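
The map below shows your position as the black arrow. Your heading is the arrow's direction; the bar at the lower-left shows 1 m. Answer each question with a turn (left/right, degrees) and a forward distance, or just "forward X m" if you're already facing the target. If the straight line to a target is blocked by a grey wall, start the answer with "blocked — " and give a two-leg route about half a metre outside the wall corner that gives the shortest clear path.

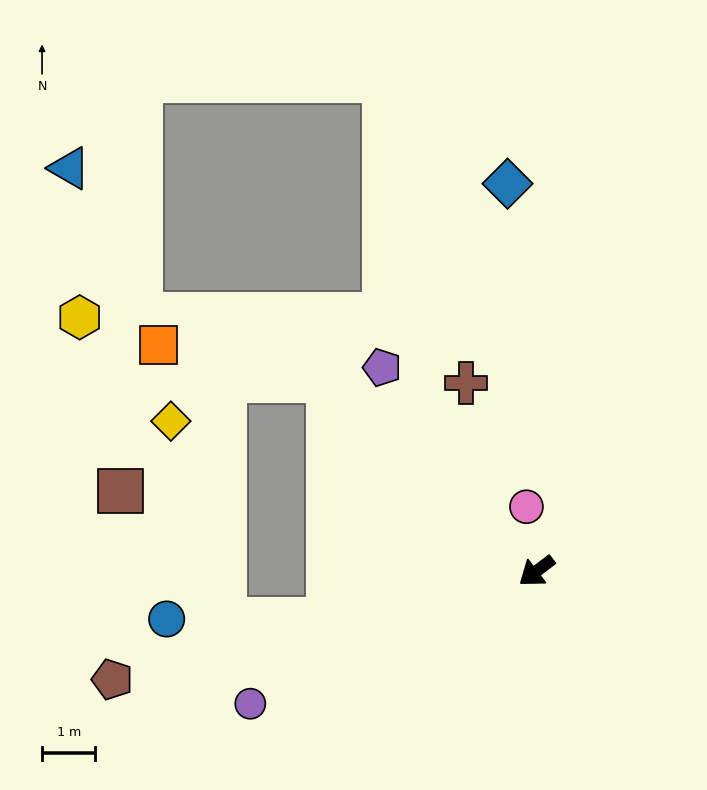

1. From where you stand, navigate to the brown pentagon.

turn right 23°, forward 8.2 m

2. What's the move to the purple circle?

turn right 12°, forward 5.9 m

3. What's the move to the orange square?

blocked — turn right 80°, forward 5.3 m, then turn left 31°, forward 3.3 m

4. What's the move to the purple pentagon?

turn right 90°, forward 4.8 m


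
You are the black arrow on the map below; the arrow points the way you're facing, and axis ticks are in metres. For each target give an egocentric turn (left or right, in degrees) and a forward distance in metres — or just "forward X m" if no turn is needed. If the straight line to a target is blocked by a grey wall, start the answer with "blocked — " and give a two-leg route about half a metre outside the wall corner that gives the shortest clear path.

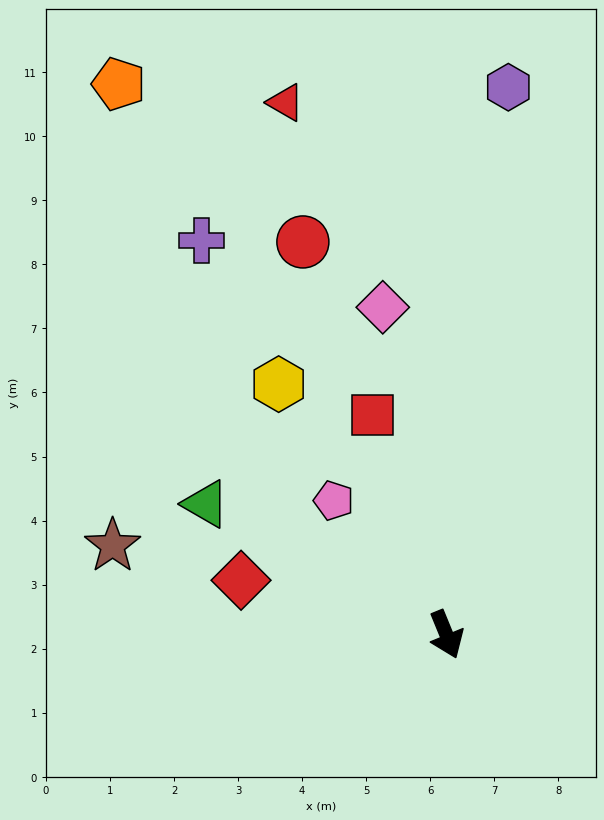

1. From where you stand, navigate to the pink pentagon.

turn right 162°, forward 2.7 m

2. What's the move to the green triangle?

turn right 141°, forward 4.3 m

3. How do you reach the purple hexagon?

turn left 151°, forward 8.6 m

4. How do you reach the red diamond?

turn right 127°, forward 3.3 m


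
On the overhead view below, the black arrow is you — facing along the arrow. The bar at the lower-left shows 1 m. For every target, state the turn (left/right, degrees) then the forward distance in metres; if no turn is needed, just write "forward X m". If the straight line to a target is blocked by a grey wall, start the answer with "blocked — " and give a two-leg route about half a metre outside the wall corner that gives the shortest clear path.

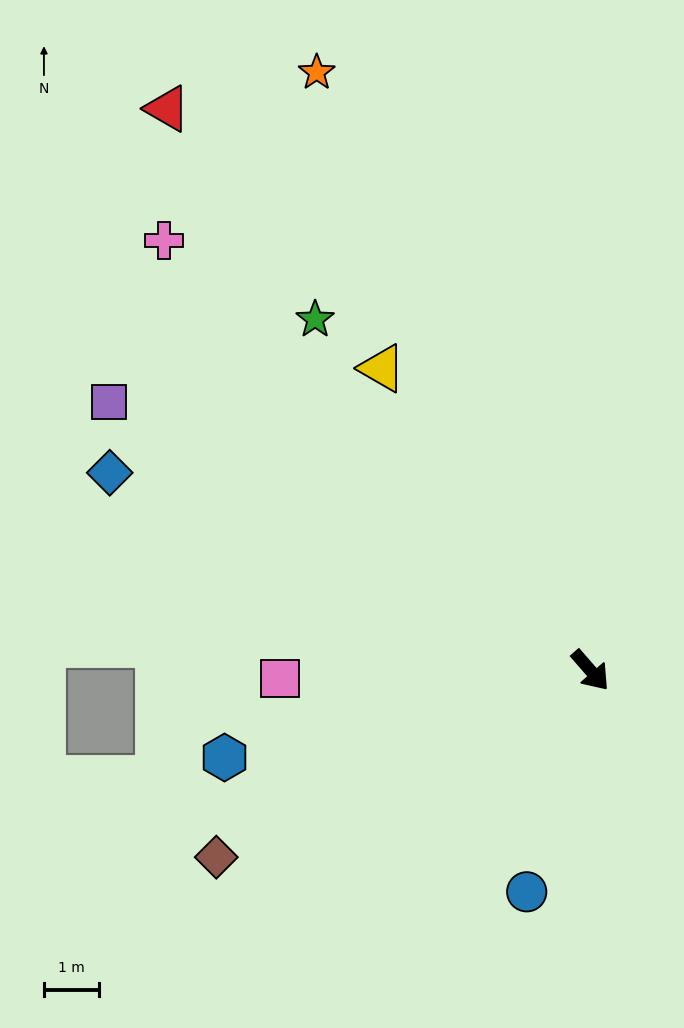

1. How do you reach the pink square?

turn right 129°, forward 5.7 m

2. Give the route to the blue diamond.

turn right 153°, forward 9.5 m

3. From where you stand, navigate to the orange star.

turn left 164°, forward 12.0 m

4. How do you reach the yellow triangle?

turn left 174°, forward 6.7 m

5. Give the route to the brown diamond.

turn right 104°, forward 7.6 m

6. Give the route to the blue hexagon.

turn right 118°, forward 6.9 m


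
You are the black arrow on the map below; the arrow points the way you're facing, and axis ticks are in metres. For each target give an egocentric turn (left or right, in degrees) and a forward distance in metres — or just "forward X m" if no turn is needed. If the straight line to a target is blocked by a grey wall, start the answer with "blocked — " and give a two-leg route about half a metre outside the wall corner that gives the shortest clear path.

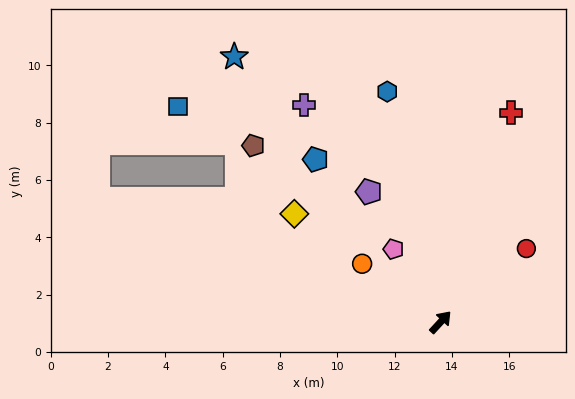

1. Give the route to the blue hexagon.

turn left 56°, forward 8.3 m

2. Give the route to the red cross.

turn left 24°, forward 7.7 m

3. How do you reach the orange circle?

turn left 96°, forward 3.4 m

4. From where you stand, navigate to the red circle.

turn right 7°, forward 3.9 m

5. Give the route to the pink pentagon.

turn left 76°, forward 3.0 m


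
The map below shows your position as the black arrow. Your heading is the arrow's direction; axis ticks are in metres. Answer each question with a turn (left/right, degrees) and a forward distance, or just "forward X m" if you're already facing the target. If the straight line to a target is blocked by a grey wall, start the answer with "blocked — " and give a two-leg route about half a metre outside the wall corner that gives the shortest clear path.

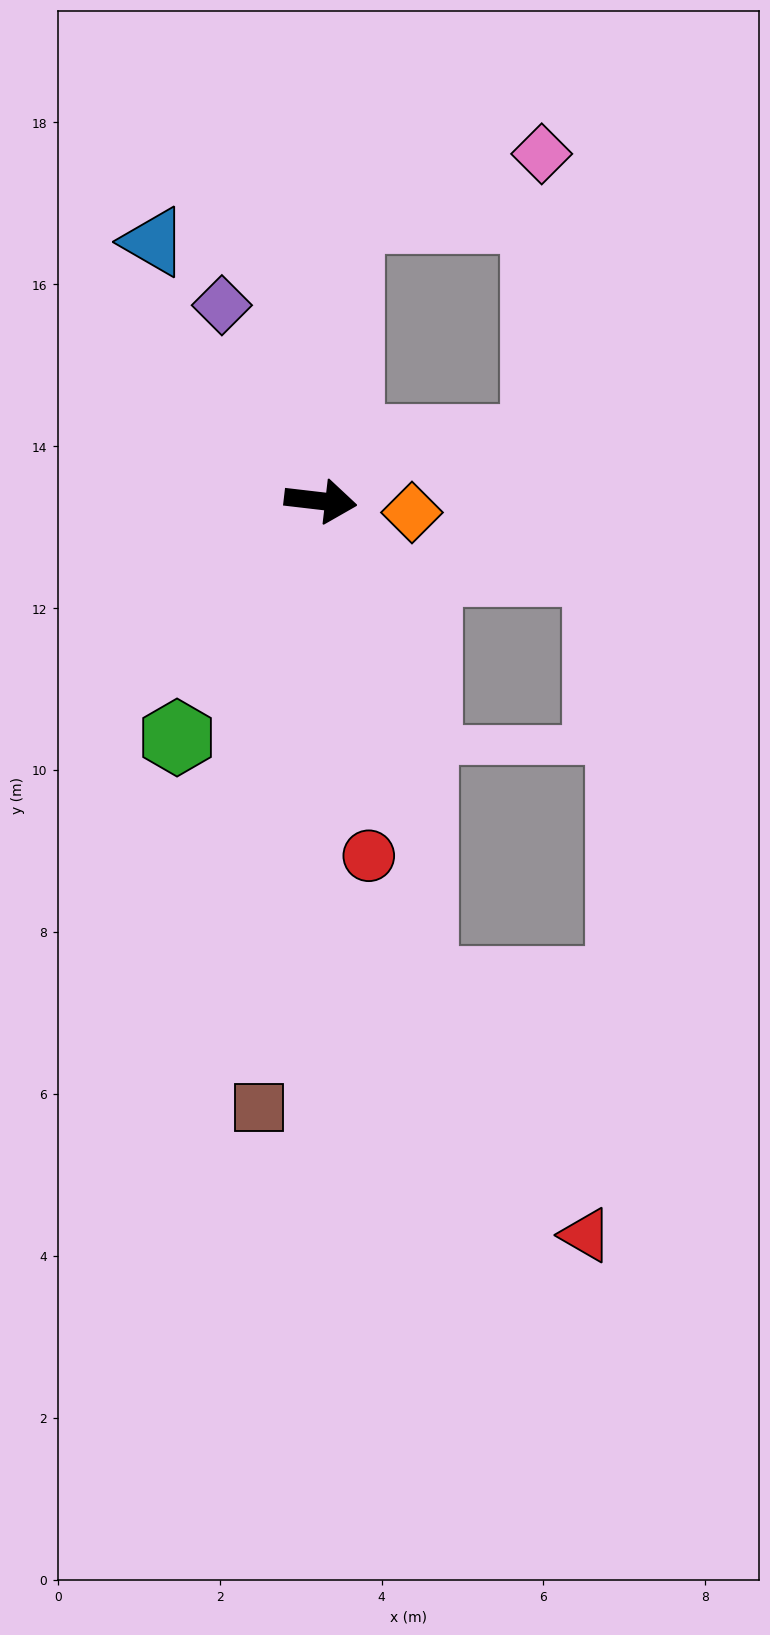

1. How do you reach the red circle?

turn right 76°, forward 4.4 m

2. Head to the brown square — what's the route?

turn right 89°, forward 7.5 m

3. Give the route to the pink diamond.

blocked — turn left 91°, forward 3.5 m, then turn right 66°, forward 2.5 m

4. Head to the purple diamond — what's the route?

turn left 123°, forward 2.7 m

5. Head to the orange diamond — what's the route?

forward 1.1 m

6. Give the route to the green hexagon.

turn right 115°, forward 3.4 m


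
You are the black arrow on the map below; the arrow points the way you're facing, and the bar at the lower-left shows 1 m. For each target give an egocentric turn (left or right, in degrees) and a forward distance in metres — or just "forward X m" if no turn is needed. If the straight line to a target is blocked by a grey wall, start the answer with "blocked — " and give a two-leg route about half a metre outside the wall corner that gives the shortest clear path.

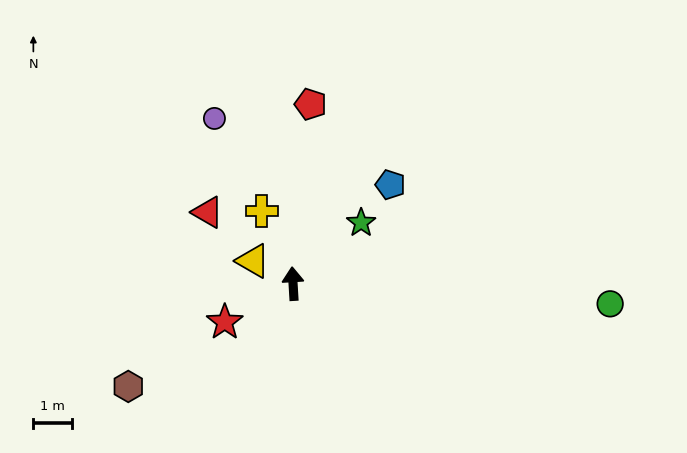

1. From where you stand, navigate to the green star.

turn right 52°, forward 2.4 m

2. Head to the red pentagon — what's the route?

turn right 9°, forward 4.7 m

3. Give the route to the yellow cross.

turn left 20°, forward 2.1 m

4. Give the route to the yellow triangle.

turn left 57°, forward 1.2 m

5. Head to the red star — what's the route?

turn left 116°, forward 2.0 m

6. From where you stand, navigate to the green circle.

turn right 97°, forward 8.3 m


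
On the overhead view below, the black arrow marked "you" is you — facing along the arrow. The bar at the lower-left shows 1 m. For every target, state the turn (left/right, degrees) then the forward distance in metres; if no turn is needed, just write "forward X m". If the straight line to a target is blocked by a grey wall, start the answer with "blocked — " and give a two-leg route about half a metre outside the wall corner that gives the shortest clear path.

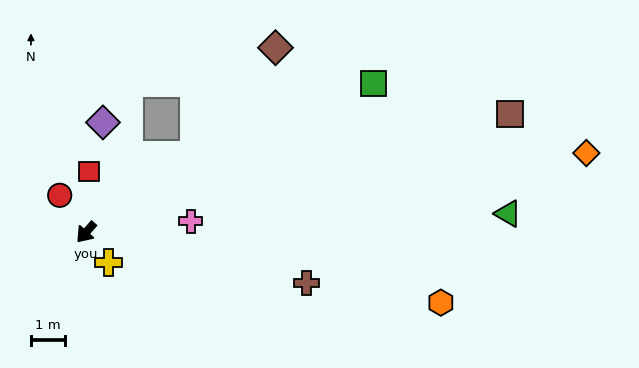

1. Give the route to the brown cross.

turn left 118°, forward 6.7 m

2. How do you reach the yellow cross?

turn left 78°, forward 1.1 m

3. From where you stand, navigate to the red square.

turn right 142°, forward 1.8 m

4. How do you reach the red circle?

turn right 103°, forward 1.3 m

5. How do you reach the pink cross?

turn left 137°, forward 3.1 m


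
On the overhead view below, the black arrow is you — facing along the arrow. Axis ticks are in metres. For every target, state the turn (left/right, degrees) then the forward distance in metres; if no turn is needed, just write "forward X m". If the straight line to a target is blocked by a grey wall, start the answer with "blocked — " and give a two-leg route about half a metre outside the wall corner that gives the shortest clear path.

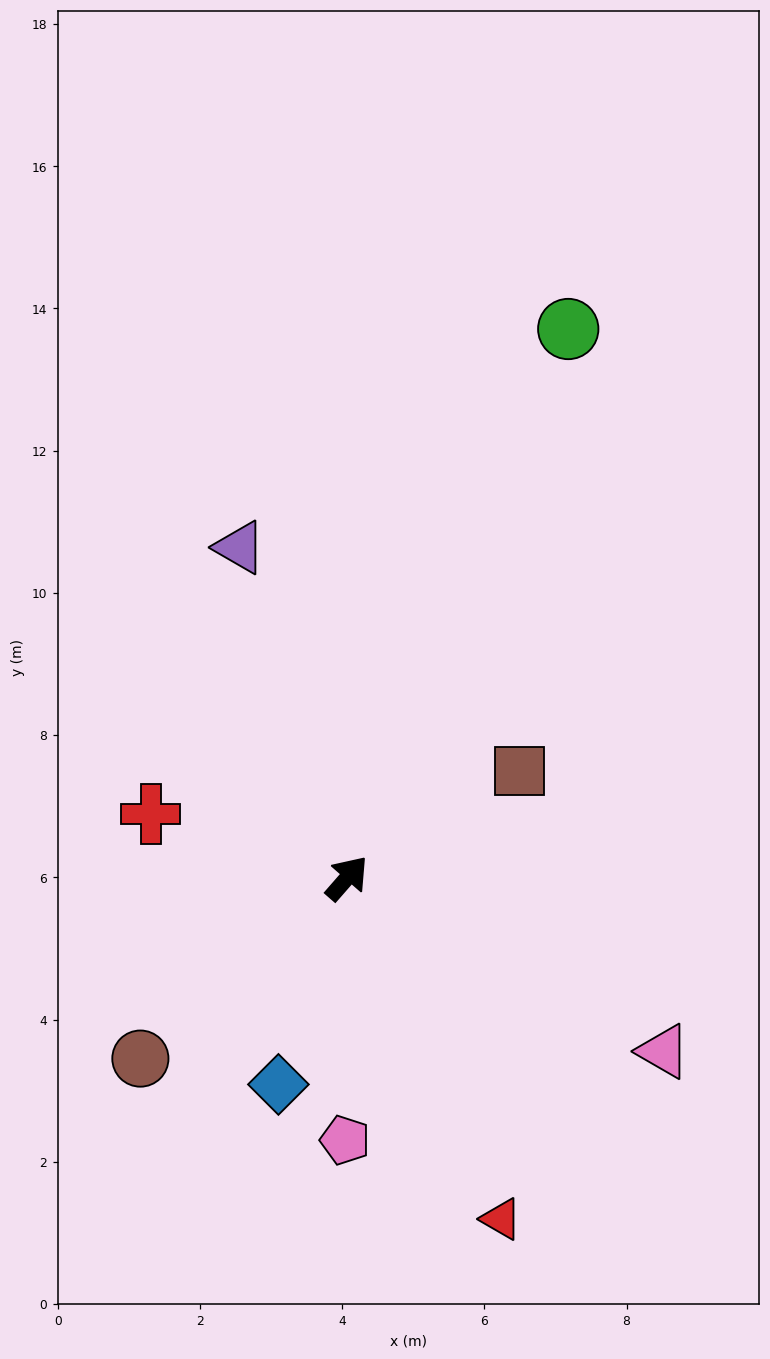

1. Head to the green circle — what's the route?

turn left 19°, forward 8.3 m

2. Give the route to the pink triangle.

turn right 78°, forward 5.1 m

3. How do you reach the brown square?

turn right 17°, forward 2.9 m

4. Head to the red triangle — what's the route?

turn right 115°, forward 5.3 m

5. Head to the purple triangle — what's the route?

turn left 59°, forward 4.9 m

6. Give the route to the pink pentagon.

turn right 139°, forward 3.7 m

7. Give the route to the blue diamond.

turn right 157°, forward 3.1 m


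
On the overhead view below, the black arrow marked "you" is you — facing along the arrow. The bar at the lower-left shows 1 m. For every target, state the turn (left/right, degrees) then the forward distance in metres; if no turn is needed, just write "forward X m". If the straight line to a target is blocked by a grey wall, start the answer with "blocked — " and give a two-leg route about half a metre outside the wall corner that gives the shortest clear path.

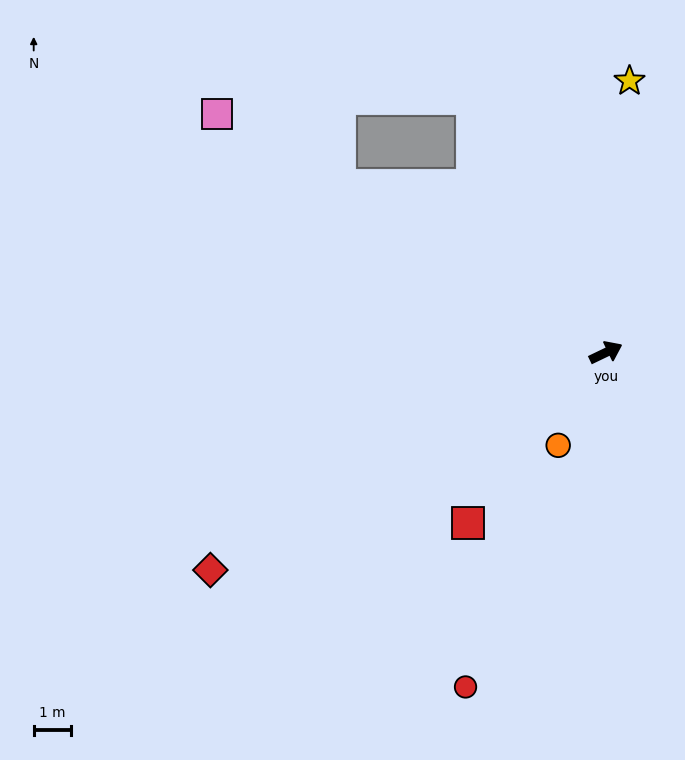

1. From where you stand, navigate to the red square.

turn right 155°, forward 5.8 m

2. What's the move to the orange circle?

turn right 143°, forward 2.8 m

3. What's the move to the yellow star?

turn left 59°, forward 7.2 m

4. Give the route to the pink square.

turn left 123°, forward 12.1 m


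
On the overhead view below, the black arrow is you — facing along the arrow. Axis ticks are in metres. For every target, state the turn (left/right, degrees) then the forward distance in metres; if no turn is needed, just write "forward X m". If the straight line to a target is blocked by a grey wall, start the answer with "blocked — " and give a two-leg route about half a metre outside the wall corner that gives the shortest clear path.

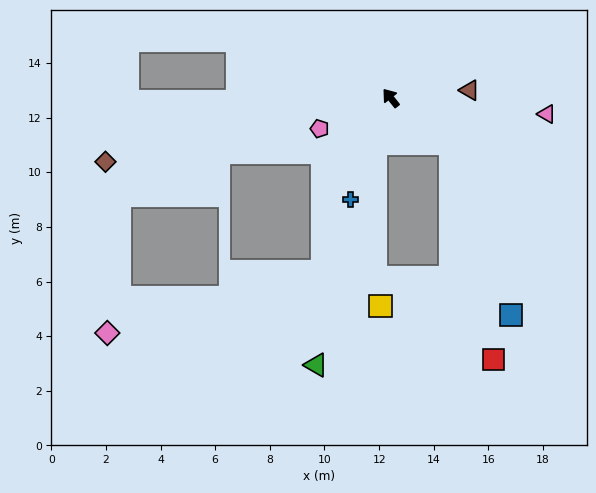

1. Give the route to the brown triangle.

turn right 123°, forward 2.9 m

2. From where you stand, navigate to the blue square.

blocked — turn right 166°, forward 2.8 m, then turn right 33°, forward 6.6 m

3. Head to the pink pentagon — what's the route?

turn left 75°, forward 2.8 m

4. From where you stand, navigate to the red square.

blocked — turn right 166°, forward 2.8 m, then turn right 41°, forward 8.0 m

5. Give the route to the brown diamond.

turn left 64°, forward 10.7 m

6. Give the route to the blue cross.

turn left 120°, forward 4.0 m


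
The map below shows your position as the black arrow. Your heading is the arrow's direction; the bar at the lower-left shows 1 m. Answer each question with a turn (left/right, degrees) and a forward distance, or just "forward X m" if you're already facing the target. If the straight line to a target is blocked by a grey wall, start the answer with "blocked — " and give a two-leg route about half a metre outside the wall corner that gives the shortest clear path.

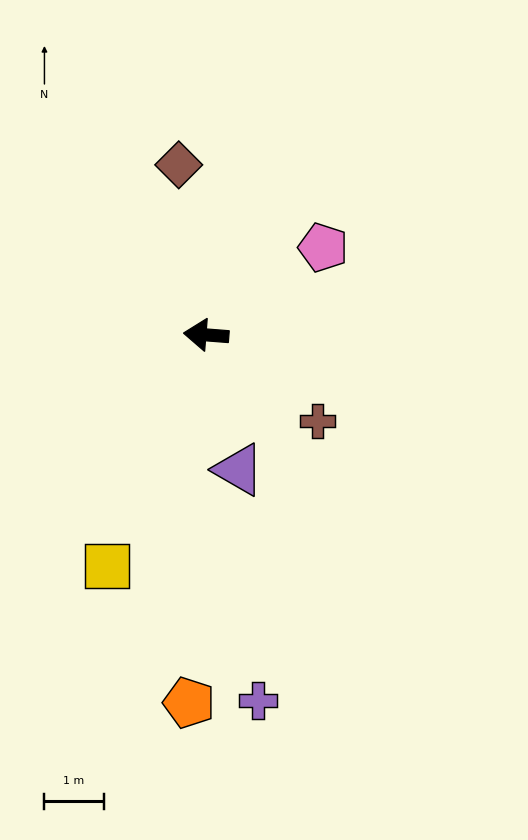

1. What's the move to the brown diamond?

turn right 76°, forward 2.9 m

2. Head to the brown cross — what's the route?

turn left 147°, forward 2.4 m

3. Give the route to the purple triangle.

turn left 108°, forward 2.3 m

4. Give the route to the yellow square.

turn left 71°, forward 4.2 m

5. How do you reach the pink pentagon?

turn right 139°, forward 2.5 m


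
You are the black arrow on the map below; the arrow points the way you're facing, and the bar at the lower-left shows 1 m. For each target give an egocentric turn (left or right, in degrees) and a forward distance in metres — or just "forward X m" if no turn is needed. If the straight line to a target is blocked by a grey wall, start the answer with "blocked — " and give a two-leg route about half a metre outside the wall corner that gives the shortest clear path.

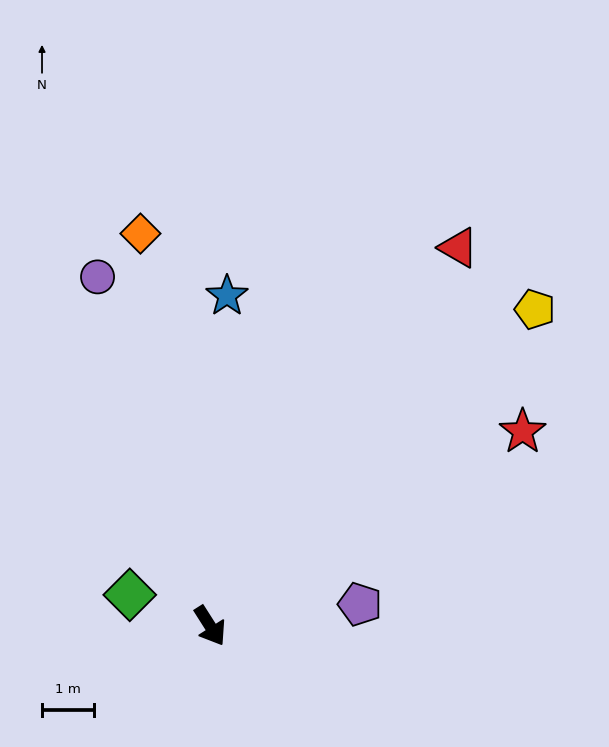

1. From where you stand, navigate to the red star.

turn left 89°, forward 7.0 m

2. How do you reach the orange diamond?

turn left 158°, forward 7.6 m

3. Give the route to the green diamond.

turn right 144°, forward 1.6 m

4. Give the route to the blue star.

turn left 145°, forward 6.3 m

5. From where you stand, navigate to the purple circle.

turn left 165°, forward 7.0 m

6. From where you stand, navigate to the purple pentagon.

turn left 66°, forward 2.9 m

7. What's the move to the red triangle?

turn left 114°, forward 8.7 m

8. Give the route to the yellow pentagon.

turn left 102°, forward 8.7 m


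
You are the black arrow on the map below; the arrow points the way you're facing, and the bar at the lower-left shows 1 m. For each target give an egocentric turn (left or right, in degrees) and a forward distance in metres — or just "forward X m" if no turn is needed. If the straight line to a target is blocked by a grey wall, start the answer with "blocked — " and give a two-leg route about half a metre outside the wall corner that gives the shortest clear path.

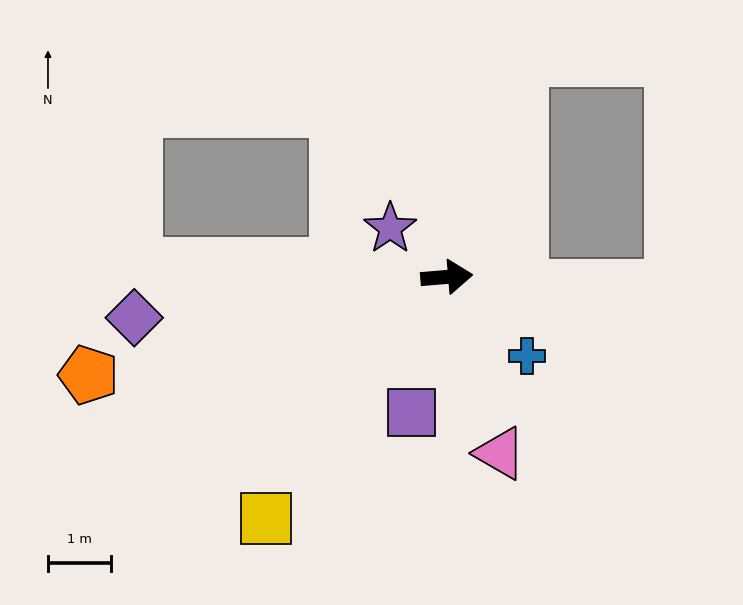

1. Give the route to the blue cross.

turn right 49°, forward 1.8 m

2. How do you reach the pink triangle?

turn right 78°, forward 2.9 m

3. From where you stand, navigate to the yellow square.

turn right 132°, forward 4.8 m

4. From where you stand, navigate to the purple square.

turn right 109°, forward 2.2 m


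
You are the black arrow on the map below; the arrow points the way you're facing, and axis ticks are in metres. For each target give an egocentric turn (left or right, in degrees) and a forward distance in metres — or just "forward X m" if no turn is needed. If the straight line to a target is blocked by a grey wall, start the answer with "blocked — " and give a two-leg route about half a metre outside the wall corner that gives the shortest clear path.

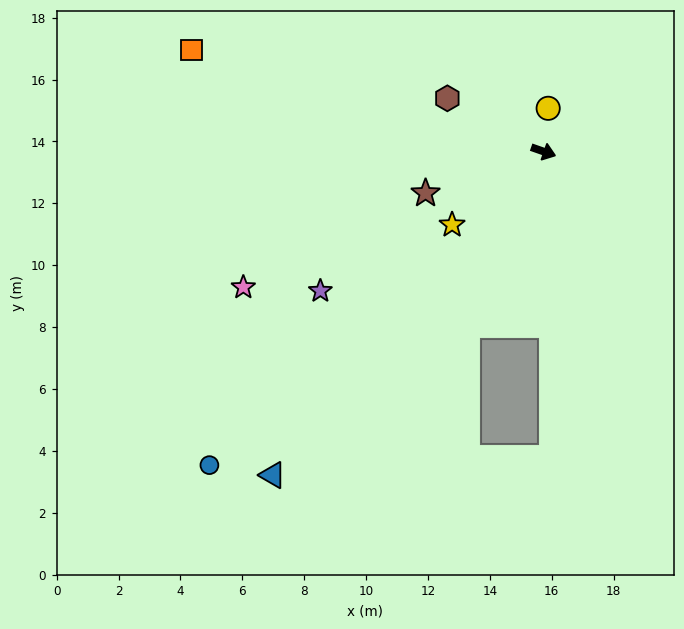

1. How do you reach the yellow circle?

turn left 103°, forward 1.4 m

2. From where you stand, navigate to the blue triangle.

turn right 111°, forward 13.6 m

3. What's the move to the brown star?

turn right 141°, forward 4.0 m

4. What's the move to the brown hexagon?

turn left 170°, forward 3.6 m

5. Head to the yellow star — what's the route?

turn right 122°, forward 3.8 m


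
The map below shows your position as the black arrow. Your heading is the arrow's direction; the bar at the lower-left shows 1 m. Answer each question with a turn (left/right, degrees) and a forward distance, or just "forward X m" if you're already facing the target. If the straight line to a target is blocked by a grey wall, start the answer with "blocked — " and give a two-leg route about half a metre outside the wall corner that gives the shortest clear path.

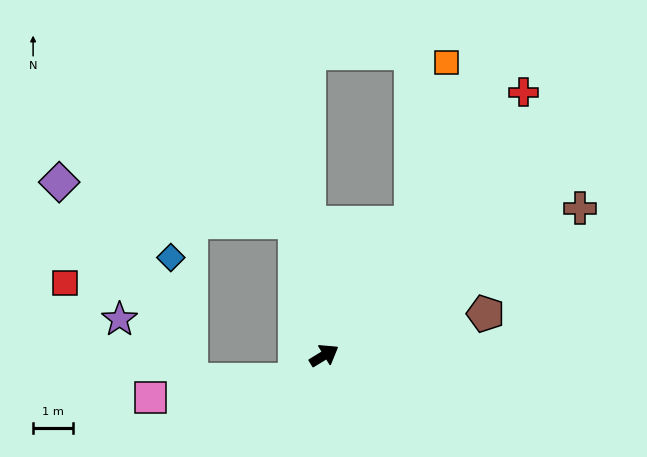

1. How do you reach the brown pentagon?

turn right 17°, forward 4.2 m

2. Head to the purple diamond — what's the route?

blocked — turn left 71°, forward 3.4 m, then turn left 68°, forward 6.0 m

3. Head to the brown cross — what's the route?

forward 7.4 m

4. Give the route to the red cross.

turn left 21°, forward 8.3 m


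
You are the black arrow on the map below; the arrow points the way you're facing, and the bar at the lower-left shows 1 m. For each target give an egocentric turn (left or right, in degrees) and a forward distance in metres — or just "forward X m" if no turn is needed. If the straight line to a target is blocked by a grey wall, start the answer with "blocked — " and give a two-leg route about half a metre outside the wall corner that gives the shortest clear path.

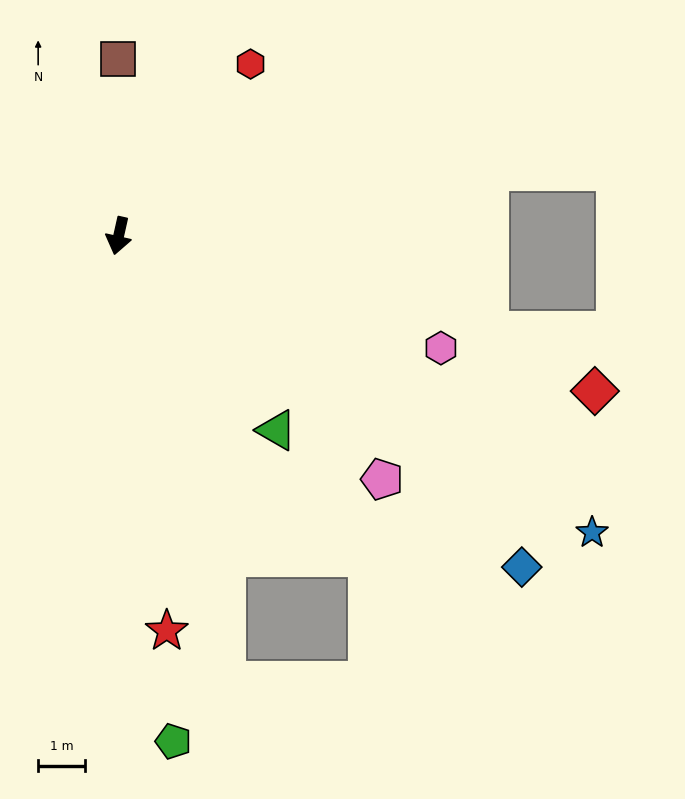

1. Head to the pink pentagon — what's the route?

turn left 60°, forward 7.6 m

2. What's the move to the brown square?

turn right 167°, forward 3.7 m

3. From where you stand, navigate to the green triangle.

turn left 52°, forward 5.3 m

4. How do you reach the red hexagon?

turn left 155°, forward 4.6 m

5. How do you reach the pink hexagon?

turn left 83°, forward 7.2 m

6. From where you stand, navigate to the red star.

turn left 20°, forward 8.4 m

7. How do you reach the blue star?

turn left 71°, forward 11.8 m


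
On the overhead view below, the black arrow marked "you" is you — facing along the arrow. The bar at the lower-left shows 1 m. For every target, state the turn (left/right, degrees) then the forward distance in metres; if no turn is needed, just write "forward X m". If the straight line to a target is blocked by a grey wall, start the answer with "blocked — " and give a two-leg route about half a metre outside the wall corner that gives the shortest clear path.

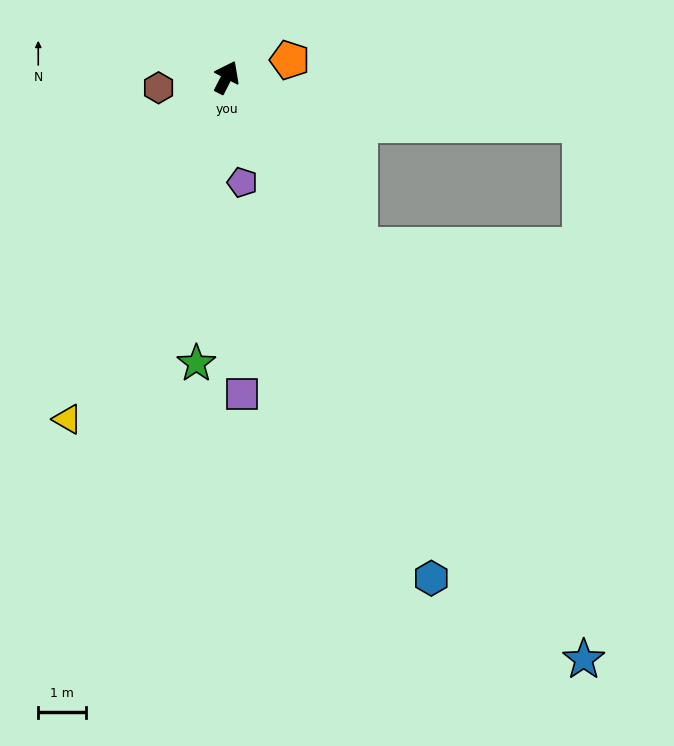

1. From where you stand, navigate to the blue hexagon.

turn right 131°, forward 11.4 m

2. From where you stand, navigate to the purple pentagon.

turn right 144°, forward 2.2 m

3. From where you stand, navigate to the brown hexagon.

turn left 126°, forward 1.5 m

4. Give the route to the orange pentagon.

turn right 48°, forward 1.4 m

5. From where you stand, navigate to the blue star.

turn right 121°, forward 14.4 m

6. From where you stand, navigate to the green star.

turn right 159°, forward 6.1 m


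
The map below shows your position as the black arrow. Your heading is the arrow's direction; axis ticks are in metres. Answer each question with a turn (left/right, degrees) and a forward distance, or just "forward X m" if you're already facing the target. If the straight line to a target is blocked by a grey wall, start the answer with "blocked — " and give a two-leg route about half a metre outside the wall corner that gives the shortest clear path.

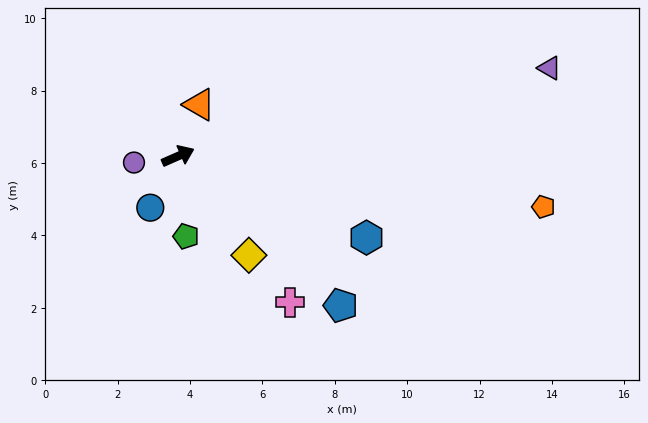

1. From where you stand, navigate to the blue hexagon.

turn right 47°, forward 5.7 m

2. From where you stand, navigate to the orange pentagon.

turn right 32°, forward 10.2 m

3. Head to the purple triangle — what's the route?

turn right 10°, forward 10.6 m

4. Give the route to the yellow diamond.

turn right 78°, forward 3.4 m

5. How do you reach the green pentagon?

turn right 108°, forward 2.2 m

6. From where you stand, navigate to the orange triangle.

turn left 44°, forward 1.5 m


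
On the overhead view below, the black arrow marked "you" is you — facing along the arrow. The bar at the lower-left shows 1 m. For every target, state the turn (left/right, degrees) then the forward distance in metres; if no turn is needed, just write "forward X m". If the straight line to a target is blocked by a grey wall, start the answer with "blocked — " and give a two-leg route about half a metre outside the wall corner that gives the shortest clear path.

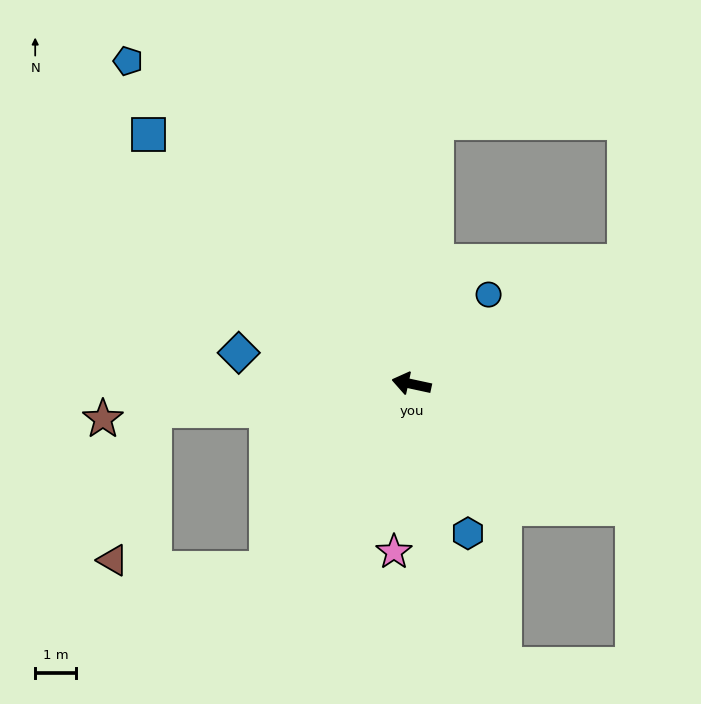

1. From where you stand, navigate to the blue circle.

turn right 119°, forward 2.9 m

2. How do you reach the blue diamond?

forward 4.3 m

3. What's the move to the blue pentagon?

turn right 37°, forward 10.5 m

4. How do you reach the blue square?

turn right 31°, forward 8.8 m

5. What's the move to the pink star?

turn left 96°, forward 4.1 m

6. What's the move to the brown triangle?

blocked — turn left 18°, forward 6.3 m, then turn left 69°, forward 3.8 m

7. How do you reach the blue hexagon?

turn left 123°, forward 3.9 m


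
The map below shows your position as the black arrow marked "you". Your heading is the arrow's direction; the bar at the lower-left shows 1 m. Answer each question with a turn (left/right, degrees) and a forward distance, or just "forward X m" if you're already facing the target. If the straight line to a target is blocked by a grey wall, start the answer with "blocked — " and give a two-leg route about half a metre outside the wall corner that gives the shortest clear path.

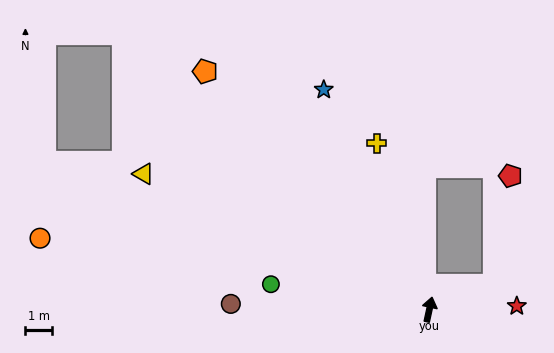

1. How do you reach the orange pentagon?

turn left 56°, forward 12.1 m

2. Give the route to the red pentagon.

blocked — turn right 57°, forward 2.5 m, then turn left 61°, forward 4.1 m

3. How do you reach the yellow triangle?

turn left 77°, forward 11.7 m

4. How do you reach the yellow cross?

turn left 30°, forward 6.4 m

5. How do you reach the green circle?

turn left 93°, forward 5.9 m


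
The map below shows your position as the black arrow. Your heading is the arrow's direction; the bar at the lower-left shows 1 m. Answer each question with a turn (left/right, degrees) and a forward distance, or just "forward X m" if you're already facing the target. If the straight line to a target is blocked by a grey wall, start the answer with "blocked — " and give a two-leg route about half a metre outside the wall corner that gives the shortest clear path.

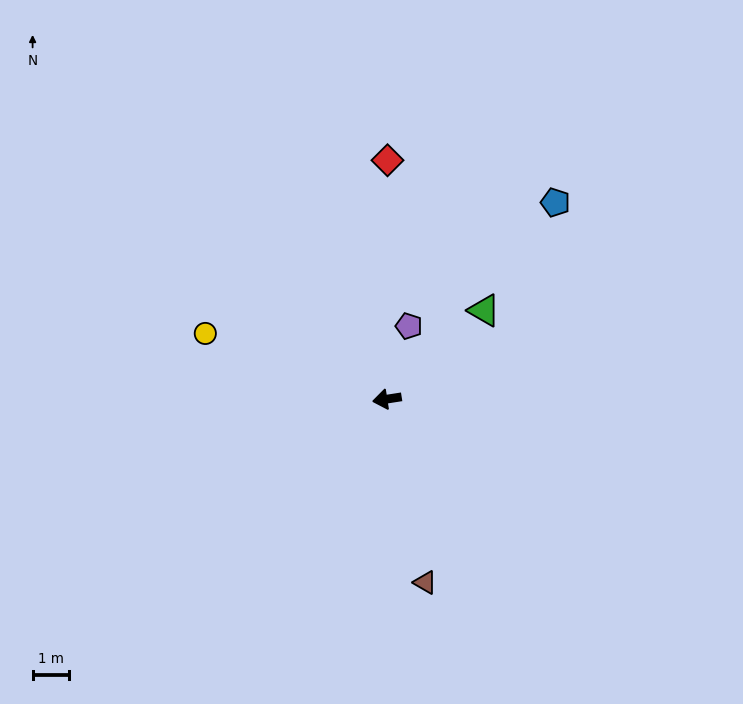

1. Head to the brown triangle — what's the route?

turn left 93°, forward 5.2 m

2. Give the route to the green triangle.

turn right 146°, forward 3.6 m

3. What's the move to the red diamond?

turn right 99°, forward 6.6 m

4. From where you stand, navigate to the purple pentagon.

turn right 116°, forward 2.1 m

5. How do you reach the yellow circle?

turn right 29°, forward 5.3 m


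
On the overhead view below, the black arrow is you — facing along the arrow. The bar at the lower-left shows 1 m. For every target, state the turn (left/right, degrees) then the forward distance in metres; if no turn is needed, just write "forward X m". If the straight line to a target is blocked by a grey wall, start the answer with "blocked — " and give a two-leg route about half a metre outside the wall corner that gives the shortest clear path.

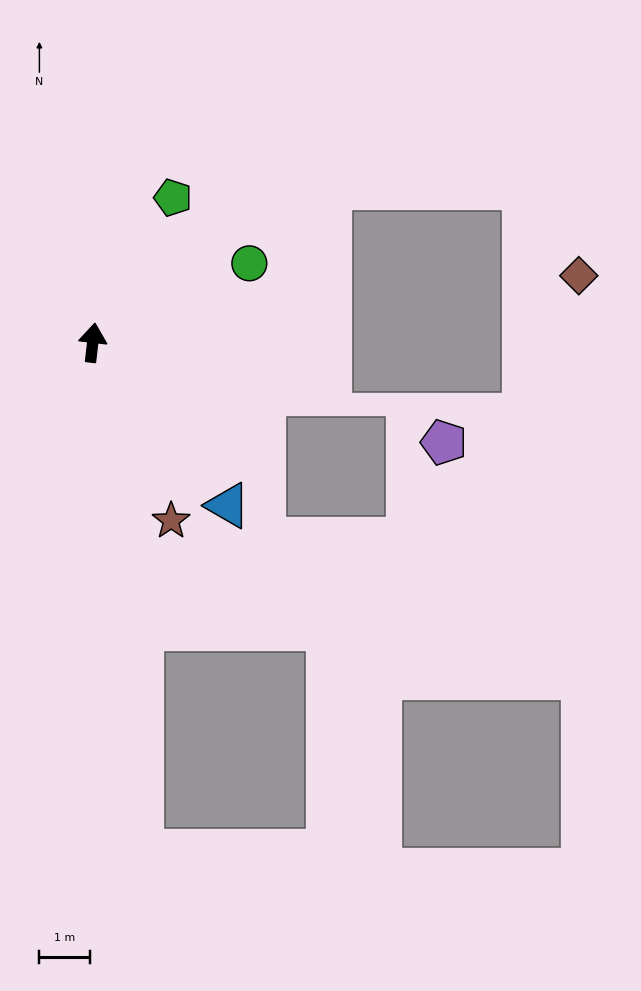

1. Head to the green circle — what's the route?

turn right 57°, forward 3.4 m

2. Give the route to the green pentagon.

turn right 22°, forward 3.3 m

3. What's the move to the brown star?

turn right 150°, forward 3.8 m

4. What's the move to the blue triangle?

turn right 134°, forward 4.2 m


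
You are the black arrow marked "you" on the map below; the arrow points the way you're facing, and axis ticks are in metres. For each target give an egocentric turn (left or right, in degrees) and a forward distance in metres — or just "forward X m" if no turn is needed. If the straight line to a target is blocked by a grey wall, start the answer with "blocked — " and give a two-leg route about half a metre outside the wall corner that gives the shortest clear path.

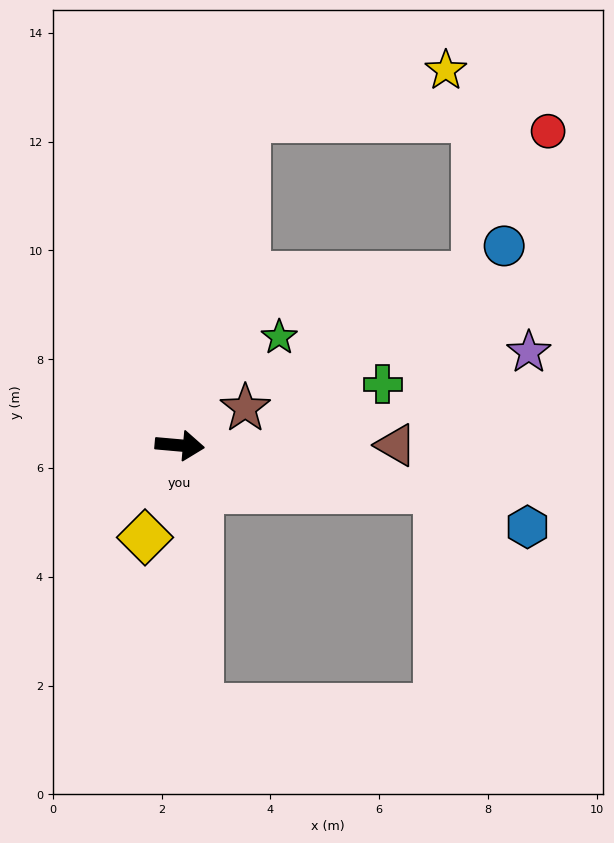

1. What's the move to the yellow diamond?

turn right 106°, forward 1.8 m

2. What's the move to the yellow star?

blocked — turn left 83°, forward 6.1 m, then turn right 64°, forward 3.8 m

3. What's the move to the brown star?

turn left 35°, forward 1.4 m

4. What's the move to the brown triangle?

turn left 5°, forward 4.0 m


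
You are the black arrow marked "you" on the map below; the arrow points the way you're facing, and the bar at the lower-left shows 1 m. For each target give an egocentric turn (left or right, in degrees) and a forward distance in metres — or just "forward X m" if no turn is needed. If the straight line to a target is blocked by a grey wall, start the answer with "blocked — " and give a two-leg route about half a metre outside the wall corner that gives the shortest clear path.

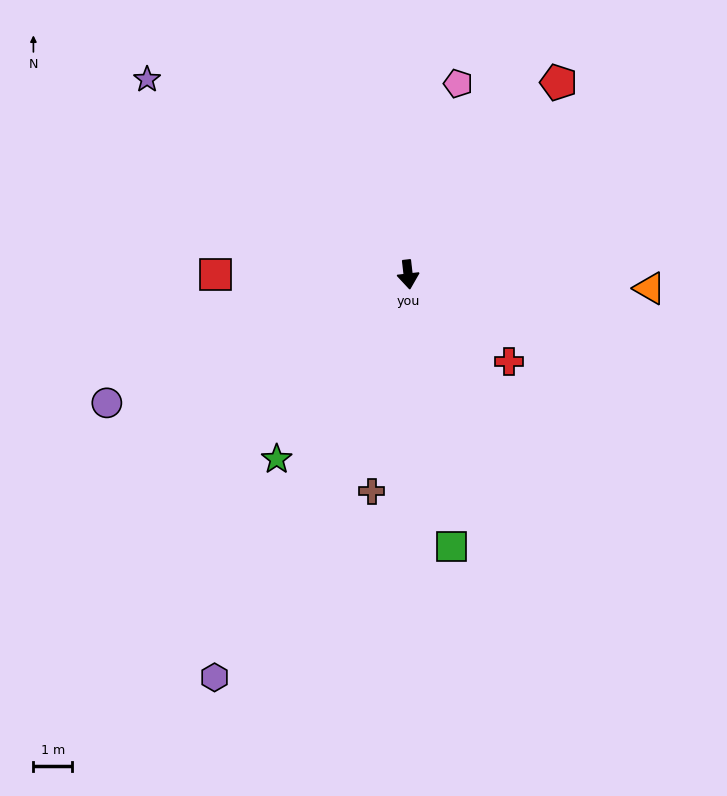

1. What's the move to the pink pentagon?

turn left 159°, forward 5.1 m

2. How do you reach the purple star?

turn right 133°, forward 8.4 m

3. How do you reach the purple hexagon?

turn right 32°, forward 11.5 m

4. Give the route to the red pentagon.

turn left 135°, forward 6.3 m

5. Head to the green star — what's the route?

turn right 42°, forward 5.8 m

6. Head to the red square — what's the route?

turn right 97°, forward 5.0 m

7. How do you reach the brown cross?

turn right 16°, forward 5.6 m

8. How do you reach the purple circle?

turn right 74°, forward 8.4 m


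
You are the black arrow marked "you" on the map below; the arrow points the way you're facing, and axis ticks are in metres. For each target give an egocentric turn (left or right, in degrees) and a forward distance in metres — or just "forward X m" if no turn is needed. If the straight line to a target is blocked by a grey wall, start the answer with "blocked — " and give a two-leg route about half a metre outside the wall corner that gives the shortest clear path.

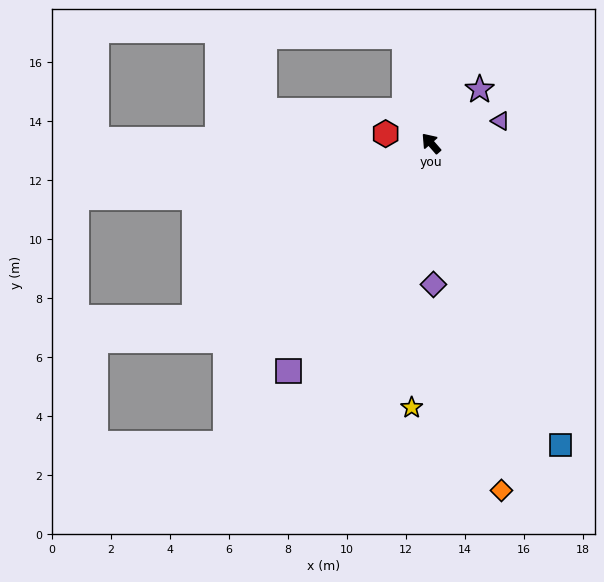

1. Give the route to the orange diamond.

turn left 150°, forward 12.0 m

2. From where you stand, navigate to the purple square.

turn left 107°, forward 9.1 m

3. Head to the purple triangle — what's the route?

turn right 113°, forward 2.5 m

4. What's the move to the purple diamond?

turn left 140°, forward 4.8 m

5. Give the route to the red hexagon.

turn left 37°, forward 1.6 m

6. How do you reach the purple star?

turn right 83°, forward 2.5 m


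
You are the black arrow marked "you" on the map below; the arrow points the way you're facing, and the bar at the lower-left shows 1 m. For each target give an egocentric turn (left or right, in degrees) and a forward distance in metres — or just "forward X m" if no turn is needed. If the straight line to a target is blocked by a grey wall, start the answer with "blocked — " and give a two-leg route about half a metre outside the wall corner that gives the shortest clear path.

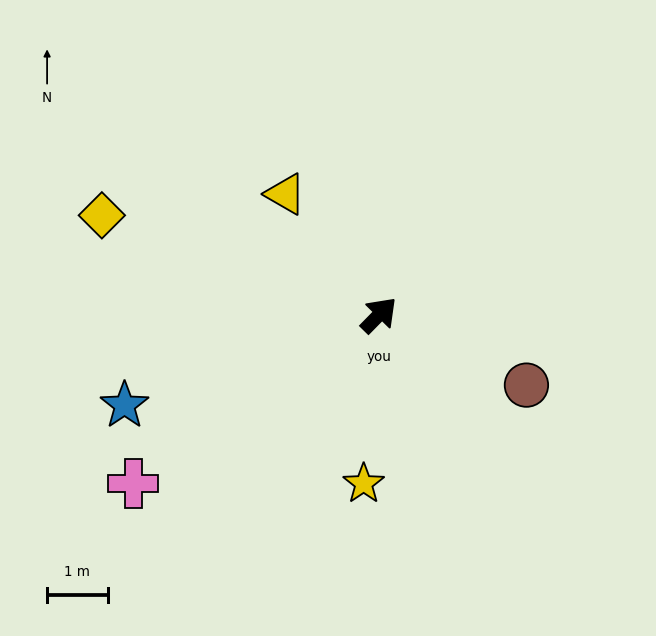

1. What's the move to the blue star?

turn left 154°, forward 4.5 m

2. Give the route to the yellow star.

turn right 141°, forward 2.8 m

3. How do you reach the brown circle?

turn right 71°, forward 2.7 m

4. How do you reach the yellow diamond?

turn left 115°, forward 4.9 m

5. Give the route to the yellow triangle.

turn left 82°, forward 2.5 m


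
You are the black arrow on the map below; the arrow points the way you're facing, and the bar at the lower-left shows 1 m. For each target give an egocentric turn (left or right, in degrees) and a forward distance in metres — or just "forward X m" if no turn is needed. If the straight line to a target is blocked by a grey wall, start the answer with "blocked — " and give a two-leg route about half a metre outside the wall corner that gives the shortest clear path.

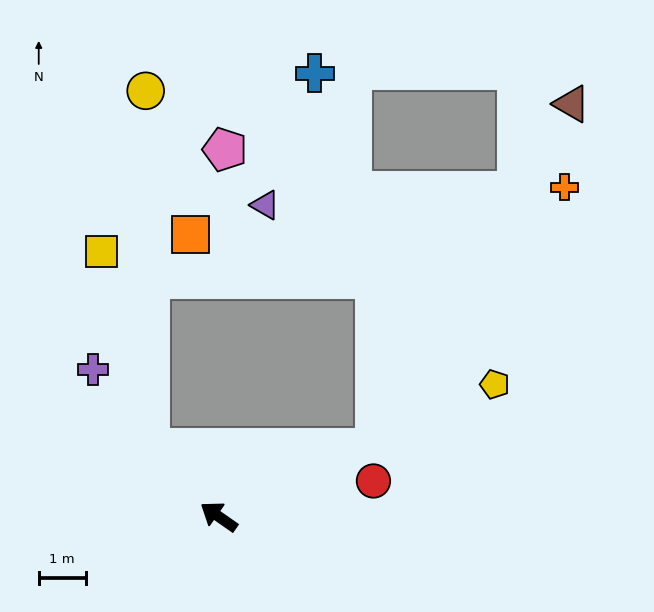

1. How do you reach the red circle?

turn right 132°, forward 3.4 m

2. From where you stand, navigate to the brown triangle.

blocked — turn right 121°, forward 3.7 m, then turn left 36°, forward 8.5 m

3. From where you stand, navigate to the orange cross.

blocked — turn right 121°, forward 3.7 m, then turn left 30°, forward 6.9 m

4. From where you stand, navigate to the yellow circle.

blocked — turn right 10°, forward 2.1 m, then turn right 44°, forward 7.6 m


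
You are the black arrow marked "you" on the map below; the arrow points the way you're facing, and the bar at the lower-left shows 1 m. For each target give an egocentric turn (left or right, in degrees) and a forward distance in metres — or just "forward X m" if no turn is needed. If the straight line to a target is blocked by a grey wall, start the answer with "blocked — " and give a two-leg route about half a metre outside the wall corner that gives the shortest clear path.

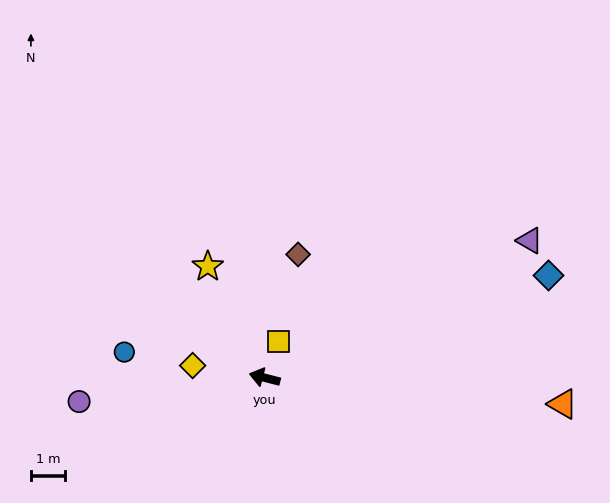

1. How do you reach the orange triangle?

turn right 171°, forward 8.7 m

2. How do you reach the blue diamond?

turn right 146°, forward 8.8 m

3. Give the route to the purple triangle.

turn right 138°, forward 8.7 m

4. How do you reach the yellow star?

turn right 49°, forward 3.6 m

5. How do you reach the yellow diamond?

turn left 5°, forward 2.1 m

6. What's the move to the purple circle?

turn left 22°, forward 5.4 m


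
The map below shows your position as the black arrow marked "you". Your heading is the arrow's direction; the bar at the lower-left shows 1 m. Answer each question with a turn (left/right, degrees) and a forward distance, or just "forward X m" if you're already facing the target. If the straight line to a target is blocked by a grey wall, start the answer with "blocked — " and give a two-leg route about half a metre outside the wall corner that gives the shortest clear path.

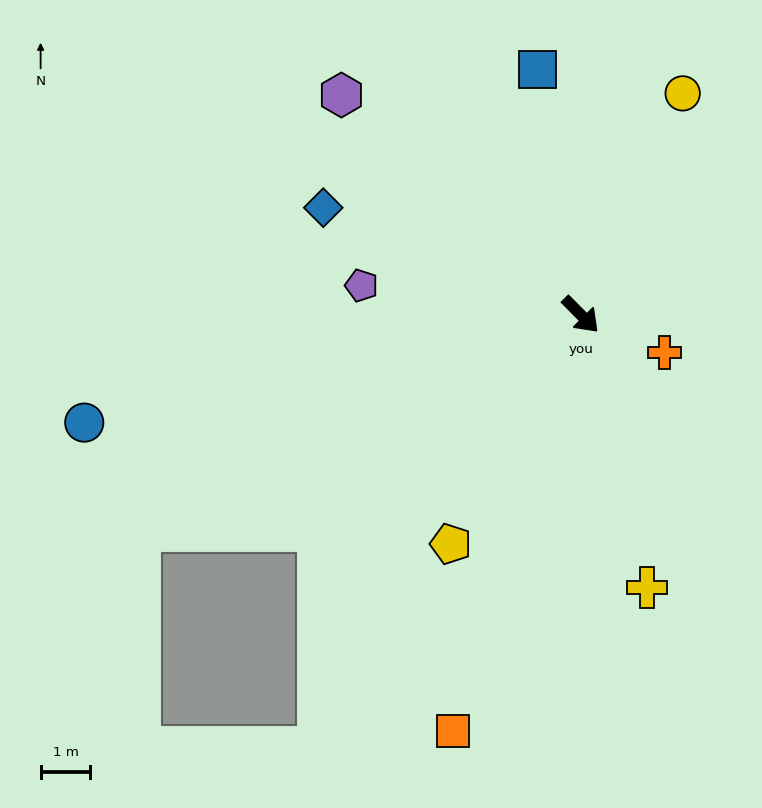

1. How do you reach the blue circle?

turn right 122°, forward 10.2 m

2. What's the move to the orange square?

turn right 62°, forward 8.8 m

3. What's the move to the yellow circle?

turn left 111°, forward 4.9 m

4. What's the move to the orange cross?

turn left 21°, forward 1.9 m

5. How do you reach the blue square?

turn left 145°, forward 5.0 m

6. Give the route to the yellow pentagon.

turn right 74°, forward 5.3 m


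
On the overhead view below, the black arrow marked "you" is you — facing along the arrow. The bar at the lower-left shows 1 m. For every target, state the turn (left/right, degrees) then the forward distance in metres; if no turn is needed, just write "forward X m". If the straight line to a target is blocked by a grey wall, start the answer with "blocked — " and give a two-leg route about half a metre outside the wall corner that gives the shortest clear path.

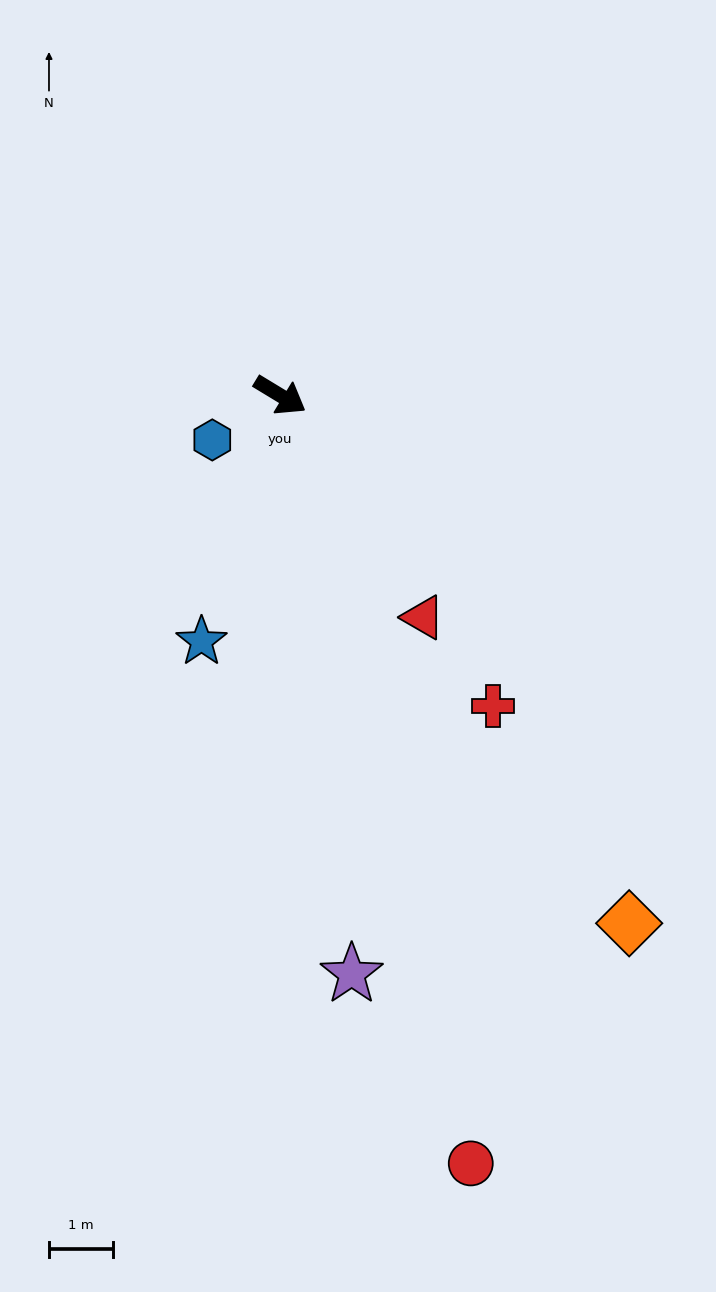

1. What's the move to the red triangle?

turn right 26°, forward 4.1 m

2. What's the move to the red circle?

turn right 45°, forward 12.4 m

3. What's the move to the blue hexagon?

turn right 115°, forward 1.3 m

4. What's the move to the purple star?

turn right 52°, forward 9.1 m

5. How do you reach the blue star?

turn right 76°, forward 4.0 m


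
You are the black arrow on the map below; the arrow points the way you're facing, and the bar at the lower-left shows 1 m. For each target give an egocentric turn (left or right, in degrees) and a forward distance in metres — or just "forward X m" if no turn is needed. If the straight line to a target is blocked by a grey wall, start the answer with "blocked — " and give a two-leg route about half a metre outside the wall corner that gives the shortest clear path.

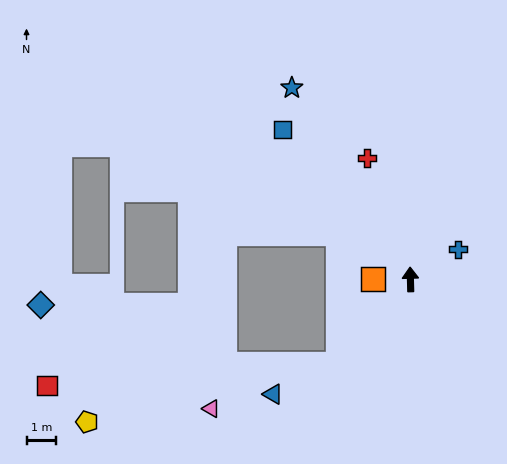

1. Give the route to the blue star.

turn left 30°, forward 7.7 m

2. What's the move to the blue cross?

turn right 59°, forward 1.9 m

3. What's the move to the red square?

blocked — turn left 138°, forward 3.8 m, then turn right 45°, forward 9.9 m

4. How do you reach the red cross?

turn left 18°, forward 4.4 m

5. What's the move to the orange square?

turn left 88°, forward 1.3 m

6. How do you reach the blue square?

turn left 39°, forward 6.7 m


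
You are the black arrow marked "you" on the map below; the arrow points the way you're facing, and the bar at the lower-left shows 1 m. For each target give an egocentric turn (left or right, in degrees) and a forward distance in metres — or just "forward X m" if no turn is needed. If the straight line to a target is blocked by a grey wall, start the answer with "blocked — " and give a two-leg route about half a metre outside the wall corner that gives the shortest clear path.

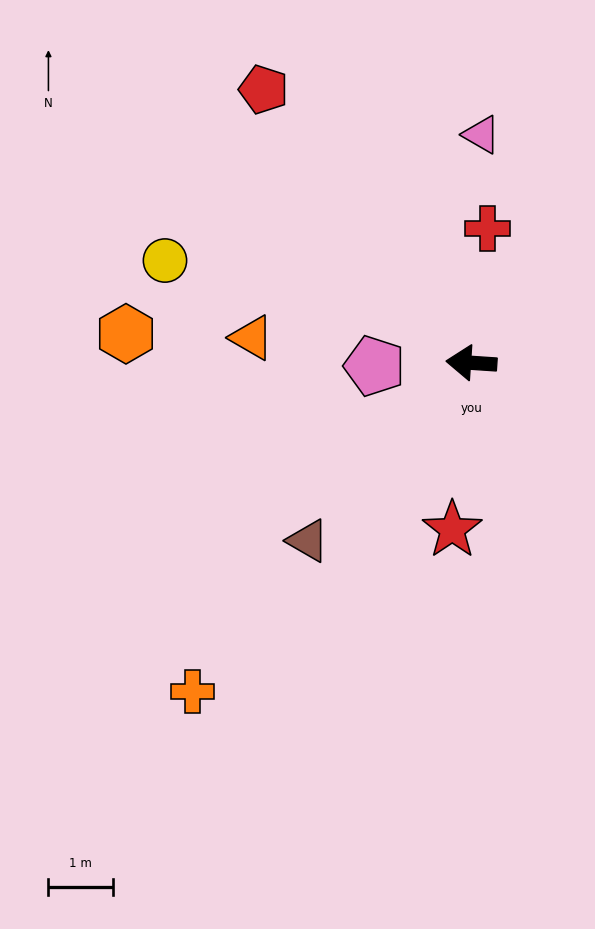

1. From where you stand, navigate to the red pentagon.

turn right 49°, forward 5.3 m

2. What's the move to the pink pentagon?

turn left 6°, forward 1.5 m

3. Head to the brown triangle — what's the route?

turn left 51°, forward 3.7 m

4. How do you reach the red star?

turn left 87°, forward 2.6 m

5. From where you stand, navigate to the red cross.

turn right 93°, forward 2.1 m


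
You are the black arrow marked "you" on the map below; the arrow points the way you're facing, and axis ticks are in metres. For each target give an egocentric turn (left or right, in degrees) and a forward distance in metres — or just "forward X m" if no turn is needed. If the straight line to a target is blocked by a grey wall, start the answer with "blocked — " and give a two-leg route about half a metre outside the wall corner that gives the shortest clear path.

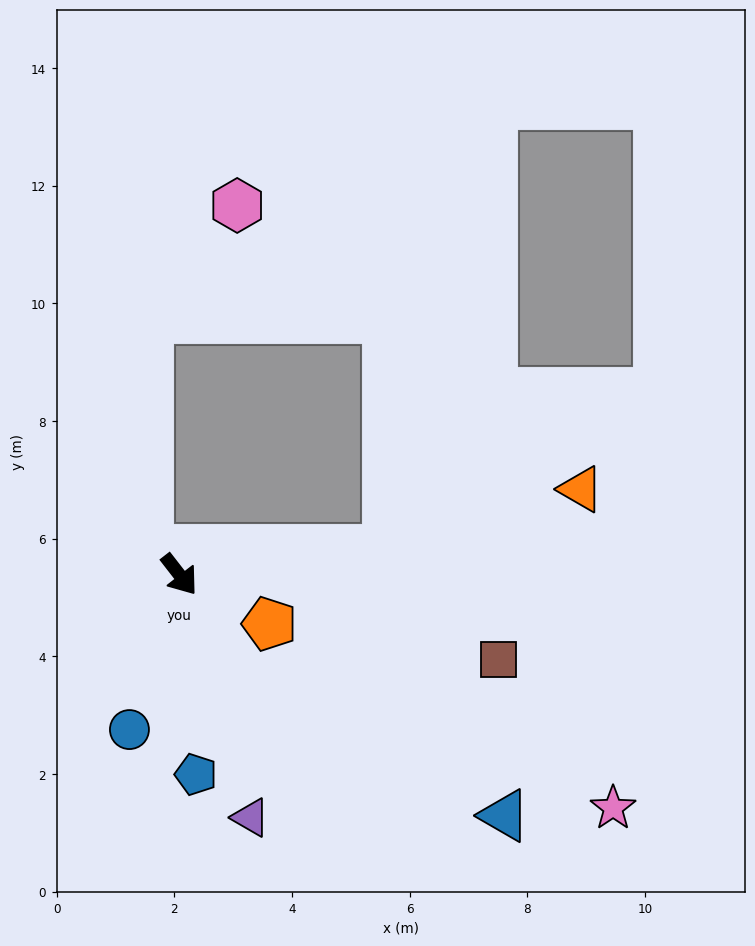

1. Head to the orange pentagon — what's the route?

turn left 24°, forward 1.7 m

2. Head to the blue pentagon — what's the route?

turn right 33°, forward 3.4 m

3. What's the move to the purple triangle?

turn right 22°, forward 4.3 m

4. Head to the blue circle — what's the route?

turn right 56°, forward 2.8 m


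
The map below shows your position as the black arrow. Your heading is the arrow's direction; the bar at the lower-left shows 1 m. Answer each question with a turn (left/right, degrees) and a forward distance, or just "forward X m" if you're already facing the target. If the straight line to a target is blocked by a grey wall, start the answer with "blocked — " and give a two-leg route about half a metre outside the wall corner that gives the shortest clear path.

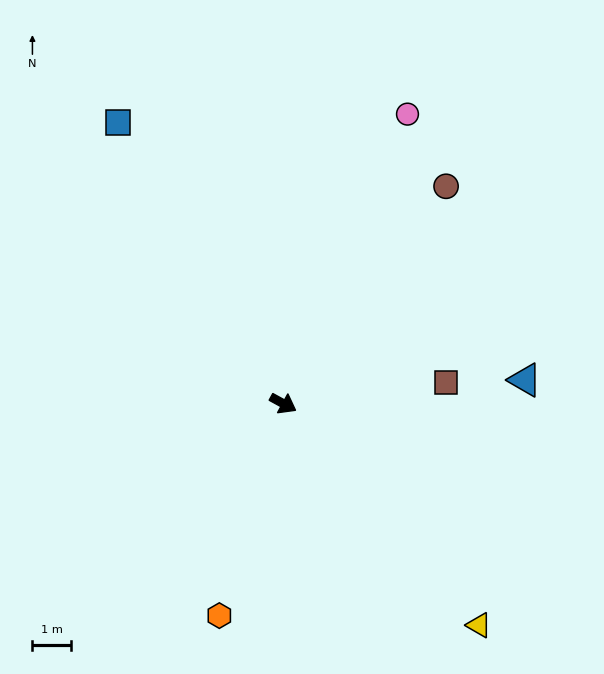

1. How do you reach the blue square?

turn left 149°, forward 8.4 m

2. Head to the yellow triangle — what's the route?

turn right 20°, forward 7.6 m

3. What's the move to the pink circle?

turn left 95°, forward 8.1 m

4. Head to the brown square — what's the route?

turn left 36°, forward 4.2 m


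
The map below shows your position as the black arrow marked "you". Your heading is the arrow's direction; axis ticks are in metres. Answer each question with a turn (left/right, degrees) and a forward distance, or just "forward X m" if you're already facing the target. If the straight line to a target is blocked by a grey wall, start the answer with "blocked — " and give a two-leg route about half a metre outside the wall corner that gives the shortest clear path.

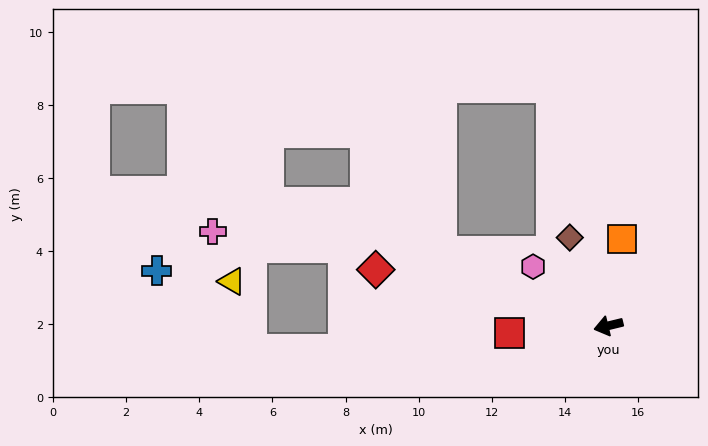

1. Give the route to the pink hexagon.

turn right 52°, forward 2.6 m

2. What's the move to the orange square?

turn right 113°, forward 2.4 m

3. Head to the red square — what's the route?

turn right 10°, forward 2.7 m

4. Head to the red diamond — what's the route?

turn right 27°, forward 6.5 m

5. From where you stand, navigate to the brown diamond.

turn right 80°, forward 2.6 m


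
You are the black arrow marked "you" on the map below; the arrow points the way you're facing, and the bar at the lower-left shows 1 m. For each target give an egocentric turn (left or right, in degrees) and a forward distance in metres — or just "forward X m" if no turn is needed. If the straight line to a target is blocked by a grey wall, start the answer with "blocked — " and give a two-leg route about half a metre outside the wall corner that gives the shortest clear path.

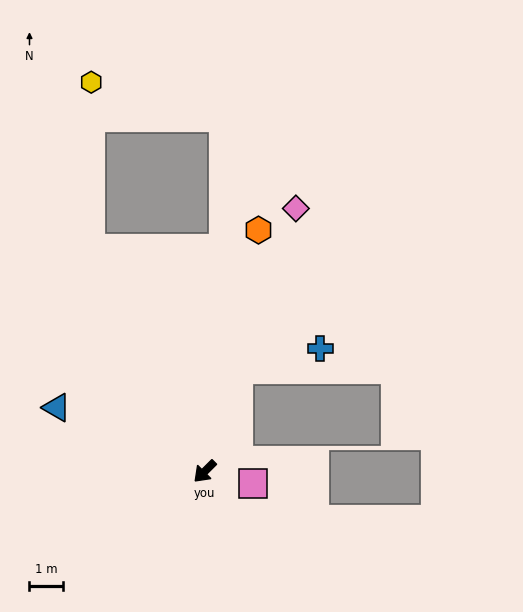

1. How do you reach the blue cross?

blocked — turn right 154°, forward 3.2 m, then turn right 56°, forward 2.5 m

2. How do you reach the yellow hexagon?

blocked — turn right 108°, forward 7.4 m, then turn right 27°, forward 4.9 m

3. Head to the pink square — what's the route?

turn left 121°, forward 1.5 m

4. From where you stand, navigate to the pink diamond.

turn right 154°, forward 8.3 m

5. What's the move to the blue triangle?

turn right 68°, forward 4.8 m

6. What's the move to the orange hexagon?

turn right 147°, forward 7.3 m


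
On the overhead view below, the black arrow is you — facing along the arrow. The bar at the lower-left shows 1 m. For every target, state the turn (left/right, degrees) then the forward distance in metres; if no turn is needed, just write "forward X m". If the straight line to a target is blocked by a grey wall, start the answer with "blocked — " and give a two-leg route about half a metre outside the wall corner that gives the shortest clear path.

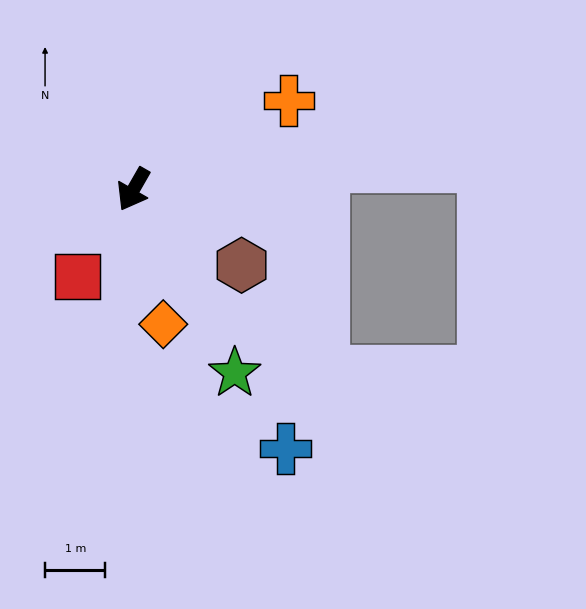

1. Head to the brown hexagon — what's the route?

turn left 85°, forward 2.2 m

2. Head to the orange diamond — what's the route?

turn left 42°, forward 2.3 m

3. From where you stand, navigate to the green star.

turn left 59°, forward 3.5 m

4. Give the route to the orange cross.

turn left 150°, forward 3.0 m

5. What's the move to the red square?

turn right 3°, forward 1.7 m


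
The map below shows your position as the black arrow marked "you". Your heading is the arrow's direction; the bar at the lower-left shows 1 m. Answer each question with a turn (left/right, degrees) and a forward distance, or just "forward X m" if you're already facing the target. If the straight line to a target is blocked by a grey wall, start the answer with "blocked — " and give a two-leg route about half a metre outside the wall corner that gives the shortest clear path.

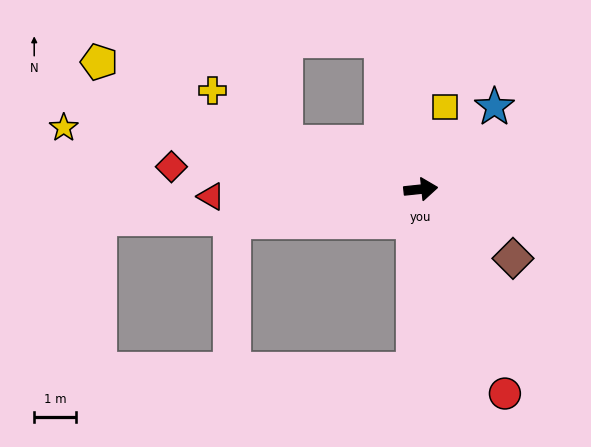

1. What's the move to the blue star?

turn left 42°, forward 2.7 m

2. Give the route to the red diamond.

turn left 169°, forward 6.0 m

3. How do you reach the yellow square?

turn left 67°, forward 2.1 m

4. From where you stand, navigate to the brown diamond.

turn right 43°, forward 2.8 m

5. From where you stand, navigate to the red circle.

turn right 74°, forward 5.3 m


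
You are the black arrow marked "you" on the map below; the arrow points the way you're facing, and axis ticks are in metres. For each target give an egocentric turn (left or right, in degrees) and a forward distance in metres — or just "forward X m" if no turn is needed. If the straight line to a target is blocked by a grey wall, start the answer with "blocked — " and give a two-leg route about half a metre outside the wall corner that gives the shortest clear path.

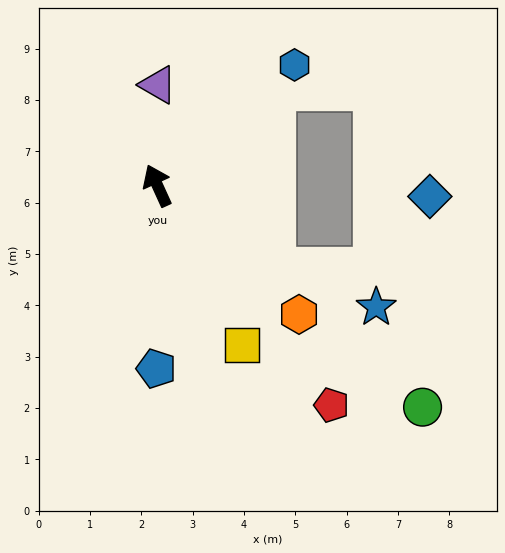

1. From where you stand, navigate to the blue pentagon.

turn left 155°, forward 3.6 m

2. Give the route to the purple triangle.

turn right 25°, forward 2.0 m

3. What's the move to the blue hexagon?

turn right 73°, forward 3.6 m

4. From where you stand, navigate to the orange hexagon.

turn right 157°, forward 3.7 m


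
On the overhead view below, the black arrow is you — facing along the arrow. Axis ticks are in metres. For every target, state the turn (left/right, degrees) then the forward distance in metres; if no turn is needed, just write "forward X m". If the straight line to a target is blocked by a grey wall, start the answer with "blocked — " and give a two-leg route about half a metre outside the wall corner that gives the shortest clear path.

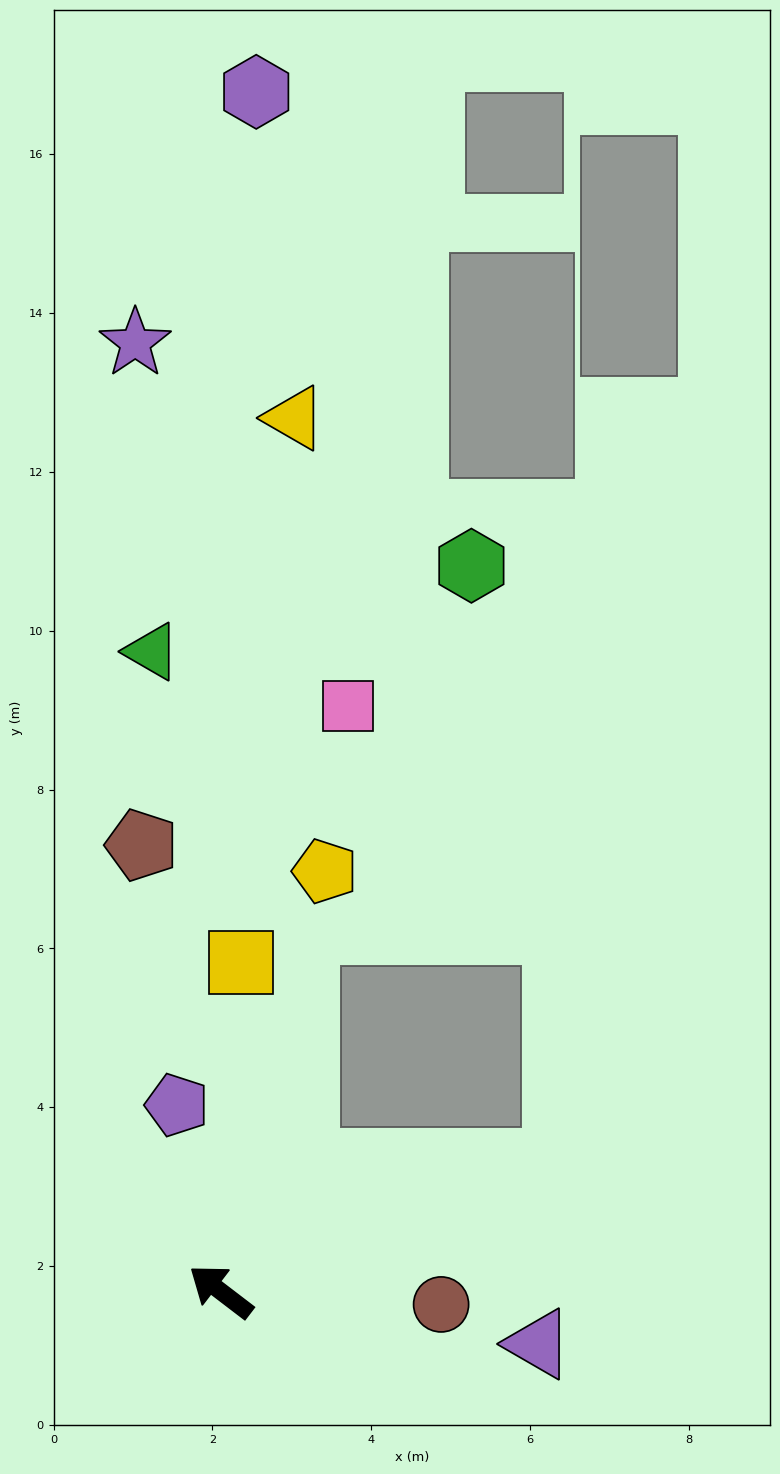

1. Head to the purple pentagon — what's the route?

turn right 39°, forward 2.4 m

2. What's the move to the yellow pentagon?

turn right 67°, forward 5.5 m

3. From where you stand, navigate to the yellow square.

turn right 56°, forward 4.2 m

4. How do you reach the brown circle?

turn right 146°, forward 2.8 m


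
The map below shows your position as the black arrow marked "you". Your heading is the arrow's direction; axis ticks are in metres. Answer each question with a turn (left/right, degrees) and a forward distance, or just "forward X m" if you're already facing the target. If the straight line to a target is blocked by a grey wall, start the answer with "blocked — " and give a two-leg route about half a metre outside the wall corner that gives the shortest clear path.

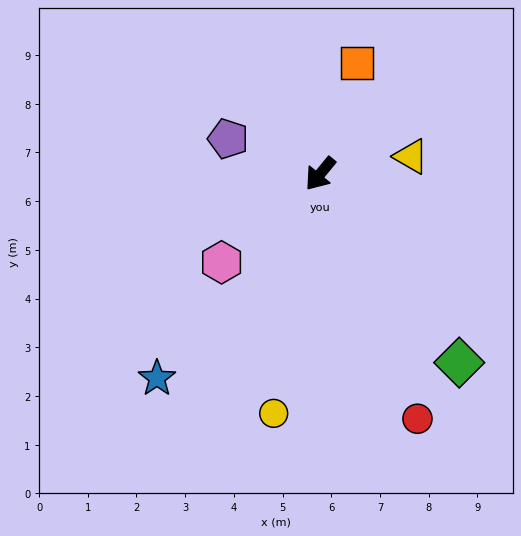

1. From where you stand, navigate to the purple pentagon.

turn right 71°, forward 2.0 m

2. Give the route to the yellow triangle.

turn left 140°, forward 1.9 m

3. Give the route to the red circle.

turn left 61°, forward 5.4 m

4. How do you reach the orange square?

turn right 159°, forward 2.4 m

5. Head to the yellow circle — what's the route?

turn left 28°, forward 5.0 m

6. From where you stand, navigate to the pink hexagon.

turn right 9°, forward 2.7 m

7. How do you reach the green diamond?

turn left 76°, forward 4.8 m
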